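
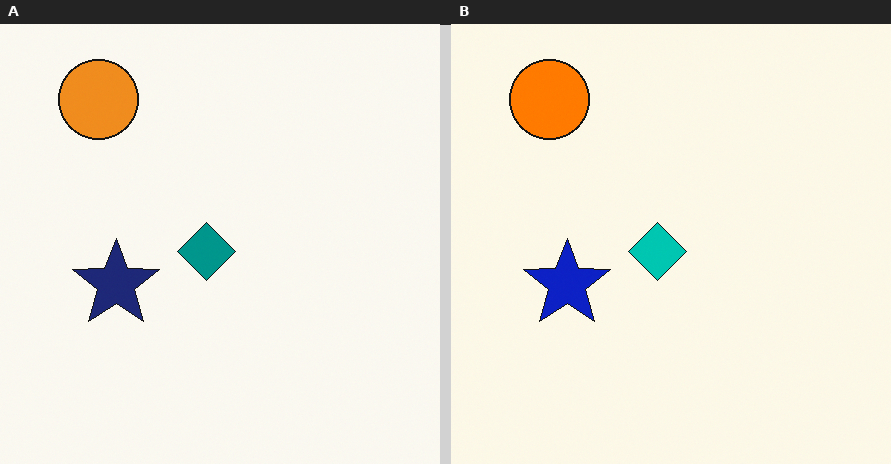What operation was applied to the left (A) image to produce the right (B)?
Made much more vivid (saturation change).

All colors are more vivid — a global saturation change.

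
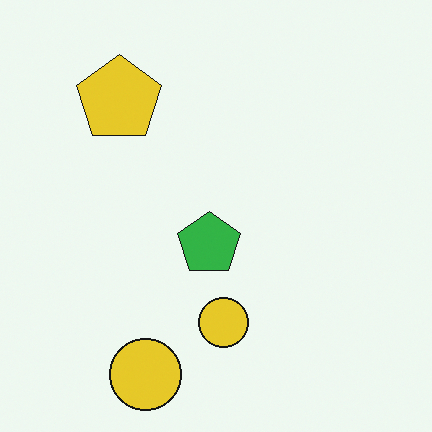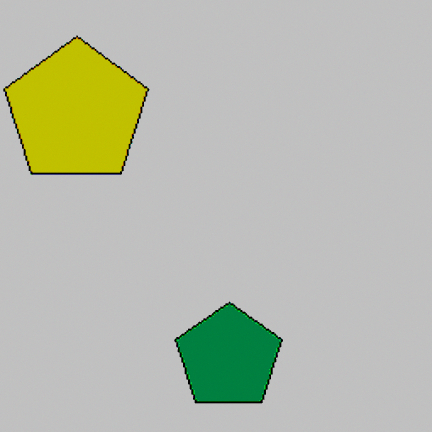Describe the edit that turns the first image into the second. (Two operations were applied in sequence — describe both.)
The image was cropped to a noticeably smaller region and rescaled, then aggressively posterized.

The visible shapes are larger and the field of view is narrower; shapes near the original edges may be partly or wholly outside the frame — a crop-and-rescale. Each flat color has snapped to a coarser quantized level — most visibly, the near-white background has dropped to a flat grey.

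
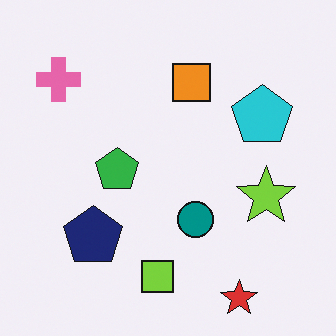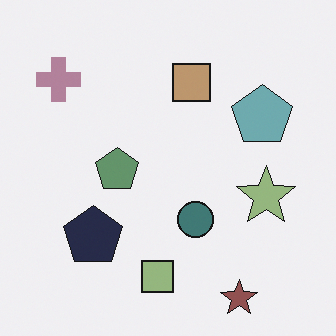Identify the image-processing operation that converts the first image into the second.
It was made much more muted (saturation change).

All colors are more muted and greyish — a global saturation change.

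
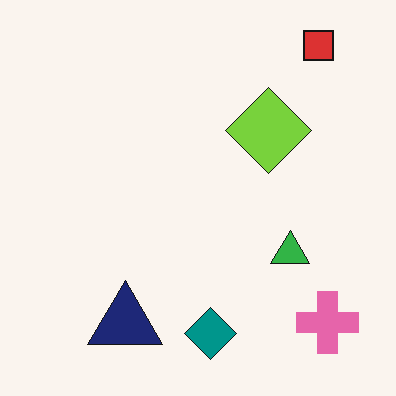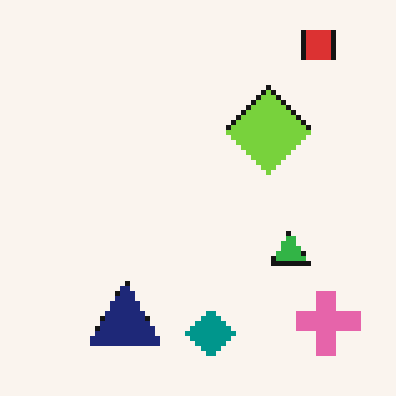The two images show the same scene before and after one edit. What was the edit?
The transformation is: mildly pixelated.

Shapes are reduced to large square blocks; fine edges and outlines are lost — a downscale-then-upscale (mosaic) effect.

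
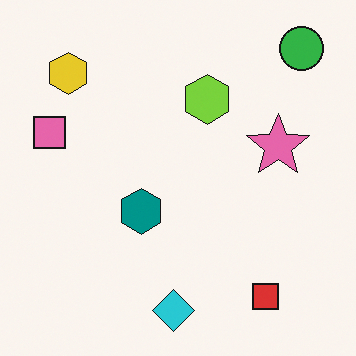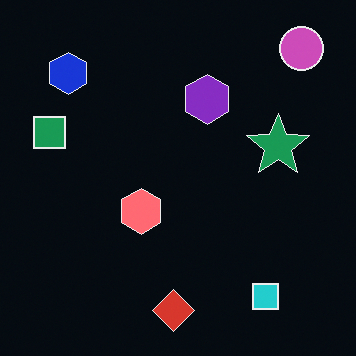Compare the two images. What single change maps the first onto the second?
The transformation is: color-inverted (negative).

The light background has become dark and every shape's color is its complement — a photographic negative.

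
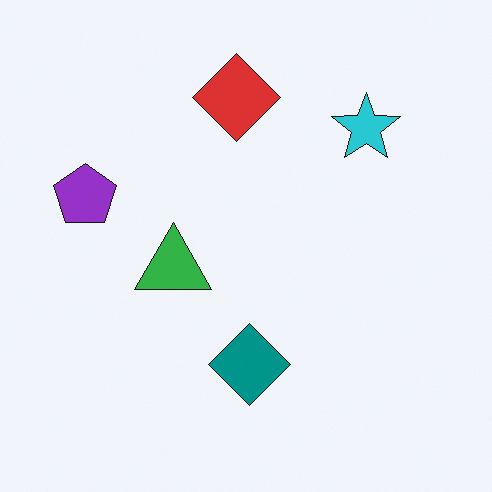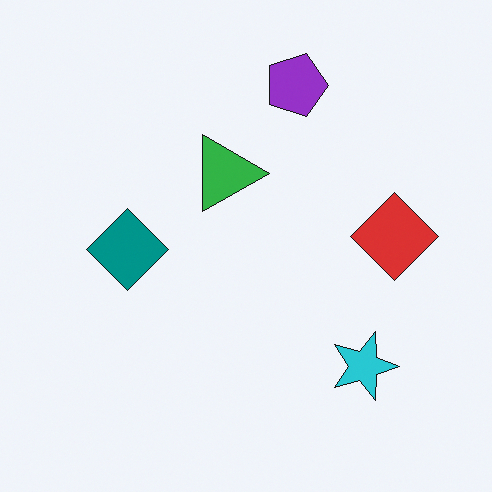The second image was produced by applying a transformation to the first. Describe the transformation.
The second image is the first rotated 90° clockwise.

The purple pentagon sits in the left of the first image and the top of the second — consistent with a whole-image 90° clockwise rotation.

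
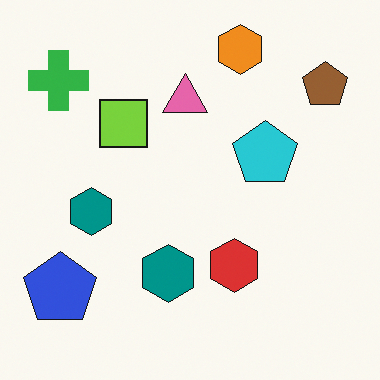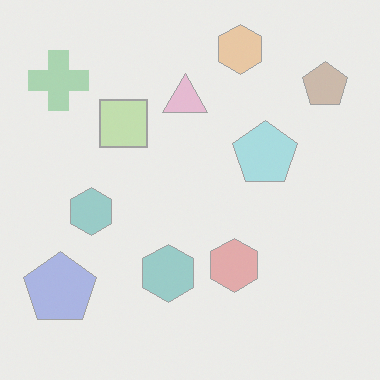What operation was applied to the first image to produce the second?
The second image is the first washed out (contrast reduced).

Tones are pushed toward mid-grey across the whole image — a global contrast change.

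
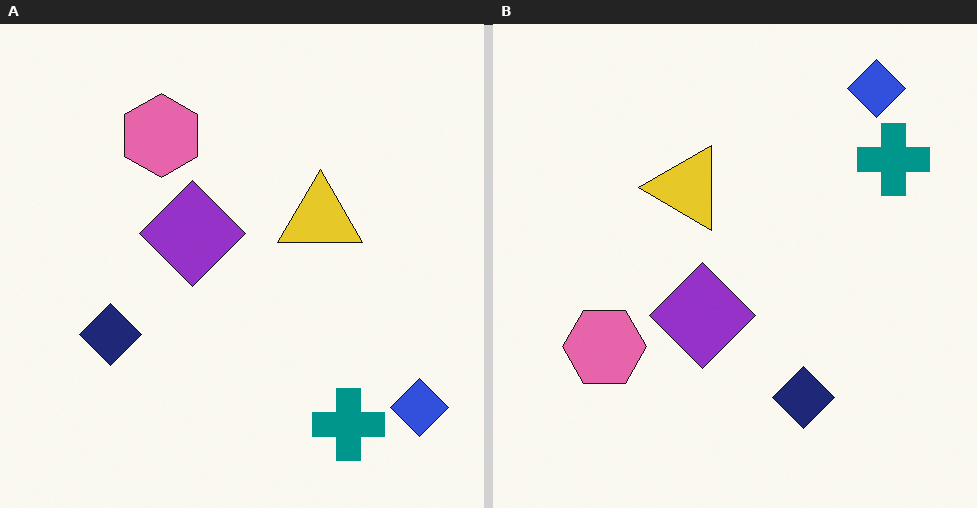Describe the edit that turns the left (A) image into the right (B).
The image was rotated 90° counter-clockwise.

The blue diamond sits in the bottom-right of the left (A) image and the top-right of the right (B) — consistent with a whole-image 90° counter-clockwise rotation.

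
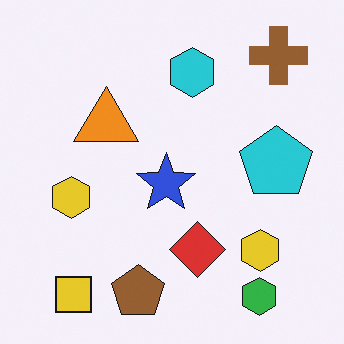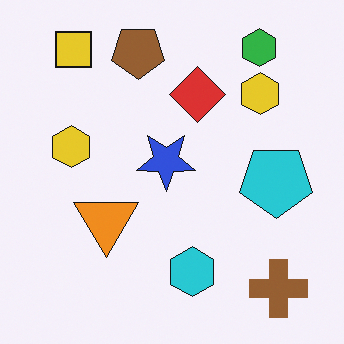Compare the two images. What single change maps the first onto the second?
Flipped vertically (top ↔ bottom).

The green hexagon is in the bottom-right of the first image and the top-right of the second — shapes on opposite sides of the horizontal midline have swapped in a mirror flip.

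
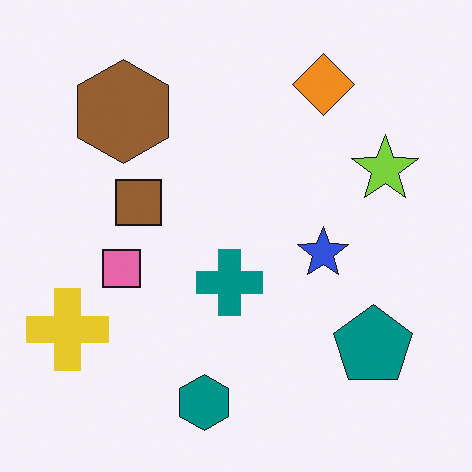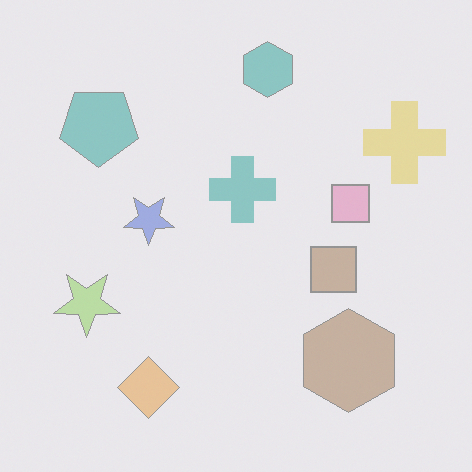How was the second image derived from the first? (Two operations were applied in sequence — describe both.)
The transformation is: washed out (contrast reduced), then rotated 180°.

Tones are pushed toward mid-grey across the whole image — a global contrast change. The yellow cross sits in the bottom-left of the first image and the top-right of the second — consistent with a whole-image 180° rotation.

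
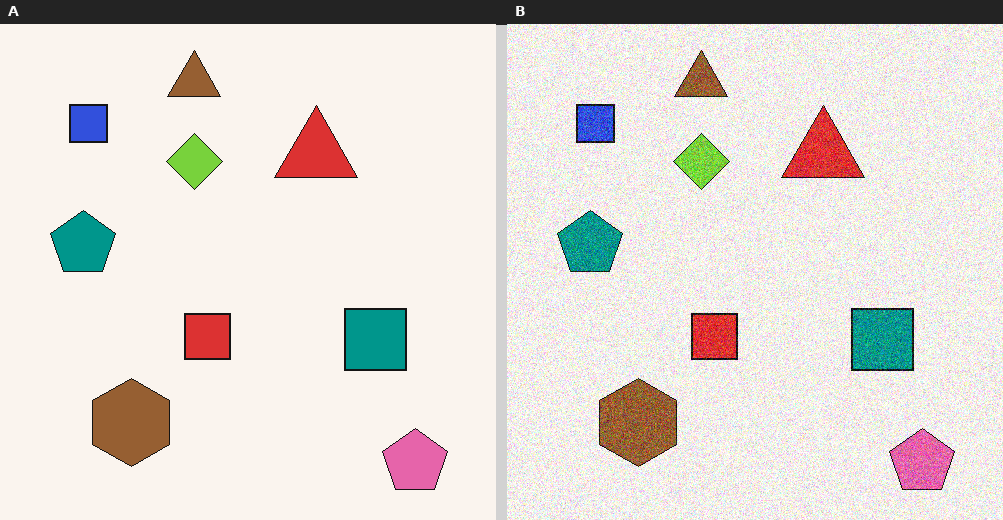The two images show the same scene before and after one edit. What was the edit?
This is the original image degraded with heavy additive noise.

Random speckle covers the whole image, including the flat background.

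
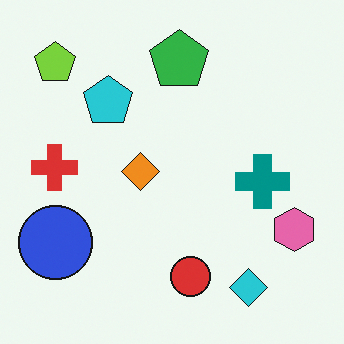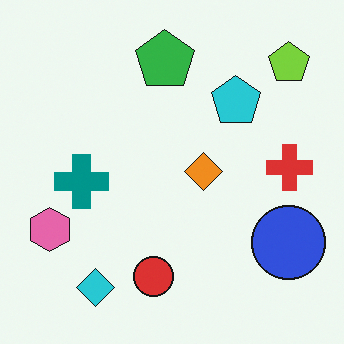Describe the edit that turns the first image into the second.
Flipped horizontally (left ↔ right).

The pink hexagon is in the right of the first image and the left of the second — shapes on opposite sides of the vertical midline have swapped in a mirror flip.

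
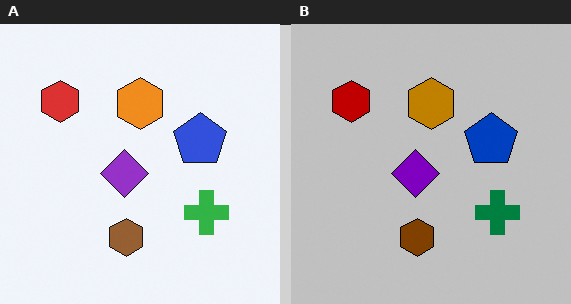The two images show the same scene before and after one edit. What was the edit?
The image was heavily posterized to just a handful of flat colors.

Each flat color has snapped to a coarser quantized level — most visibly, the near-white background has dropped to a flat grey.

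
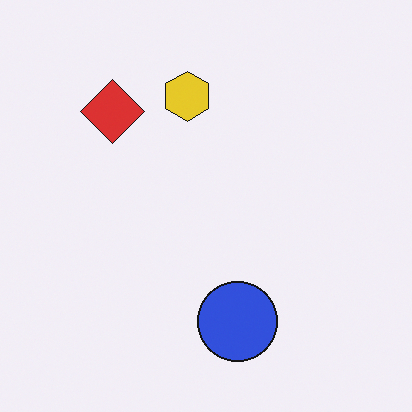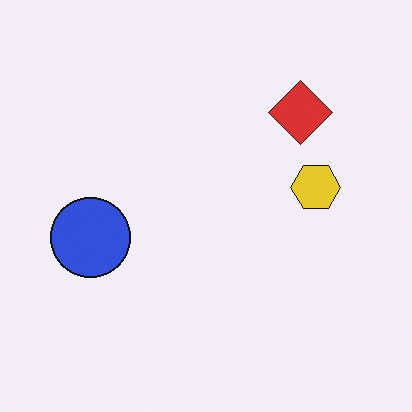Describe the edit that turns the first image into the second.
This is the original image rotated 90° clockwise.

The red diamond sits in the top-left of the first image and the top-right of the second — consistent with a whole-image 90° clockwise rotation.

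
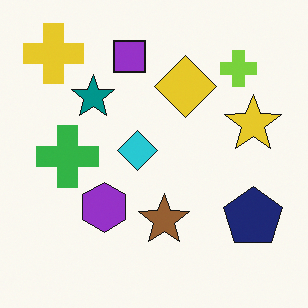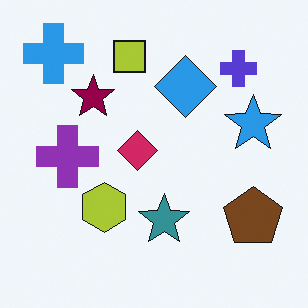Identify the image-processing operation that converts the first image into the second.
The transformation is: hue-shifted by a moderate amount.

Every shape's color has rotated by the same amount around the hue wheel — a uniform hue shift.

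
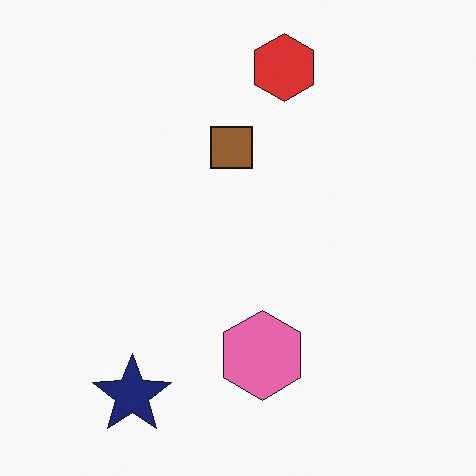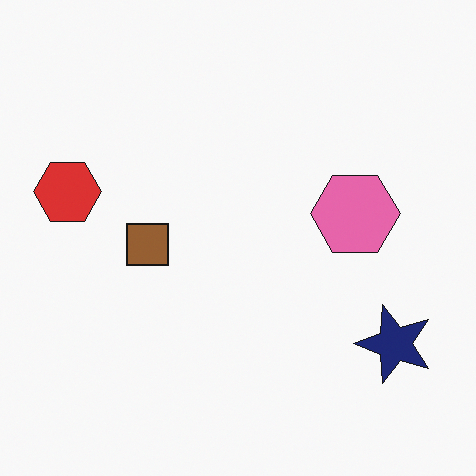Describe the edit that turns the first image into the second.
The transformation is: rotated 90° counter-clockwise.

The navy star sits in the bottom-left of the first image and the bottom-right of the second — consistent with a whole-image 90° counter-clockwise rotation.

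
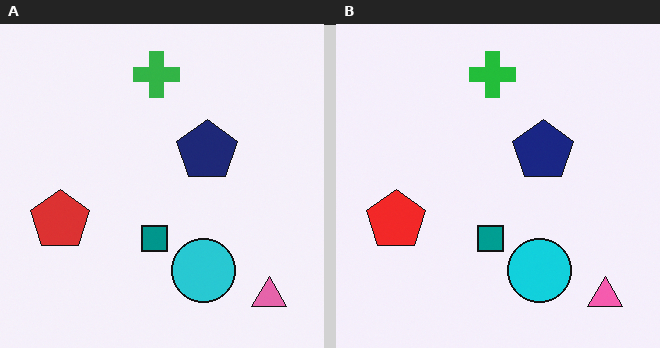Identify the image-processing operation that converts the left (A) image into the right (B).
The right (B) image is the left (A) slightly oversaturated.

All colors are more vivid — a global saturation change.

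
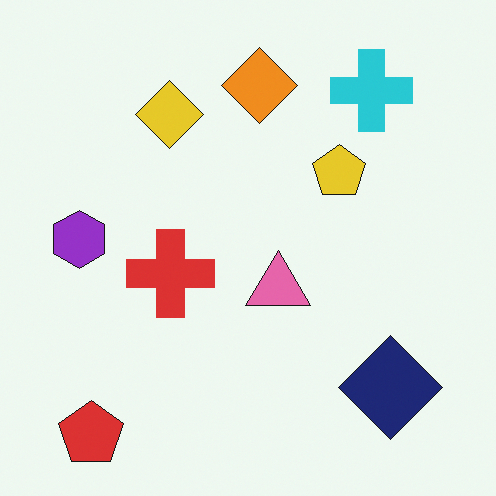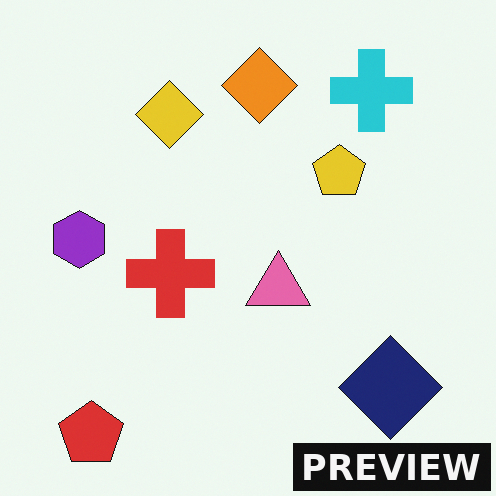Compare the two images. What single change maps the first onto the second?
The second image is the first watermarked with the text "PREVIEW" in the lower-right corner.

A dark label reading "PREVIEW" appears in the lower-right corner.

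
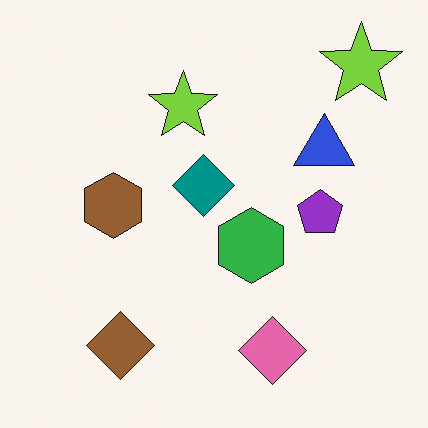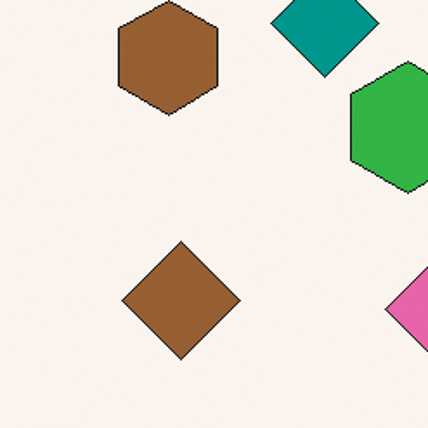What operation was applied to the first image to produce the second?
The transformation is: cropped to a noticeably smaller region and rescaled.

The visible shapes are larger and the field of view is narrower; shapes near the original edges may be partly or wholly outside the frame — a crop-and-rescale.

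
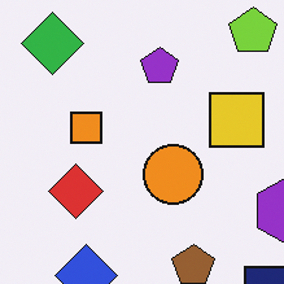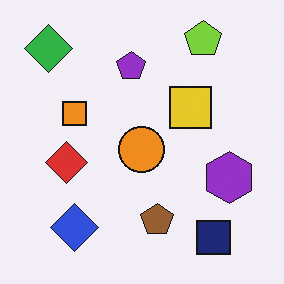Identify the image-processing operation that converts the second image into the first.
The first image is the second cropped slightly and scaled back up.

The visible shapes are larger and the field of view is narrower; shapes near the original edges may be partly or wholly outside the frame — a crop-and-rescale.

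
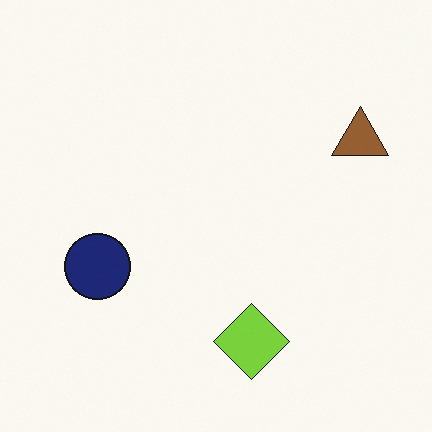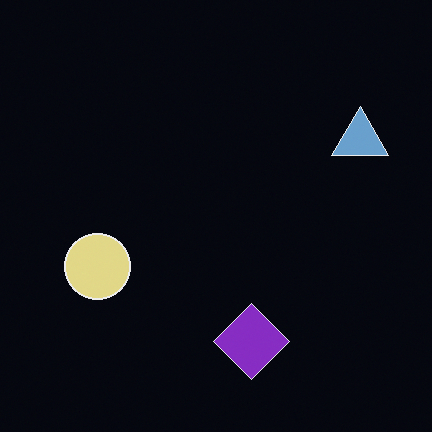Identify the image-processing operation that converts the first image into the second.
The second image is the first color-inverted (negative).

The light background has become dark and every shape's color is its complement — a photographic negative.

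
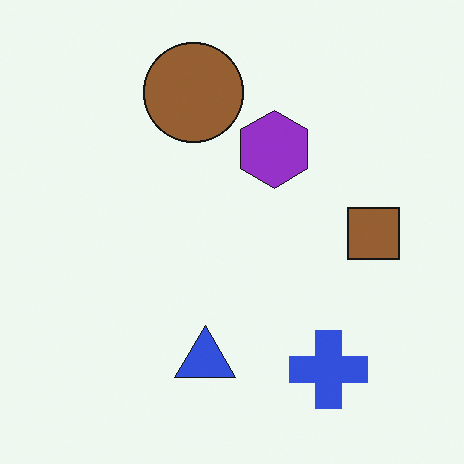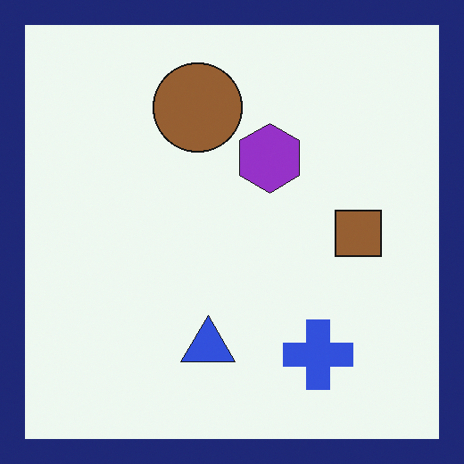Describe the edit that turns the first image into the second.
The second image is the first framed with a navy border.

A solid navy frame runs around the edge of the second image, with the content slightly shrunk inside it.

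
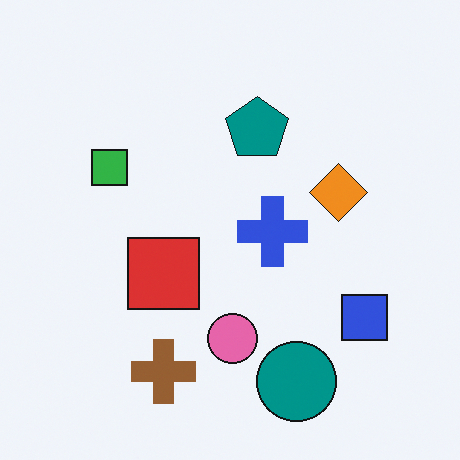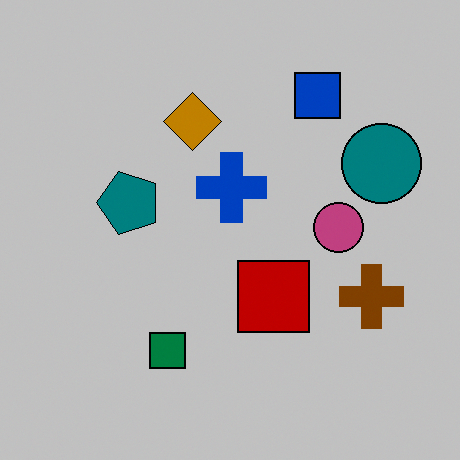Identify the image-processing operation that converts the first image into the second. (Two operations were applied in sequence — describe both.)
The transformation is: rotated 90° counter-clockwise, then heavily posterized to just a handful of flat colors.

The teal circle sits in the bottom of the first image and the right of the second — consistent with a whole-image 90° counter-clockwise rotation. Each flat color has snapped to a coarser quantized level — most visibly, the near-white background has dropped to a flat grey.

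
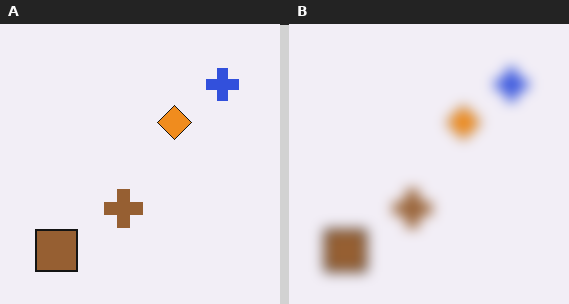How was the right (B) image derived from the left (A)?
This is the original image heavily blurred.

Shape edges and outlines are uniformly softened across the whole image.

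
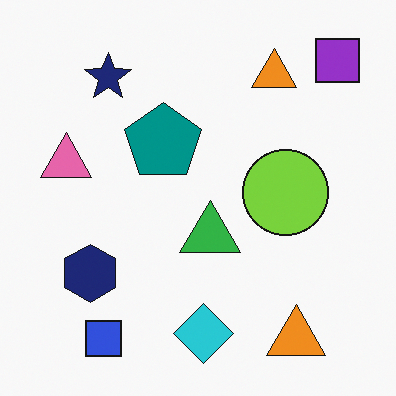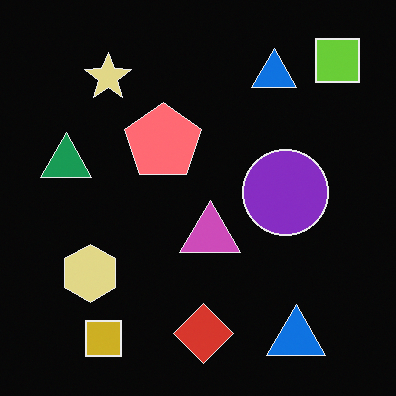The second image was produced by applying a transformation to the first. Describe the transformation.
It was color-inverted (negative).

The light background has become dark and every shape's color is its complement — a photographic negative.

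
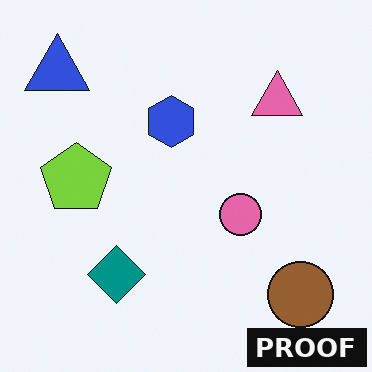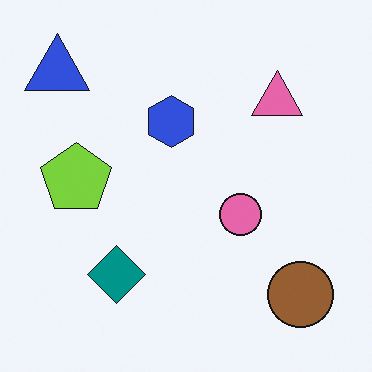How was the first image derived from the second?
It was watermarked with the text "PROOF" in the lower-right corner.

A dark label reading "PROOF" appears in the lower-right corner.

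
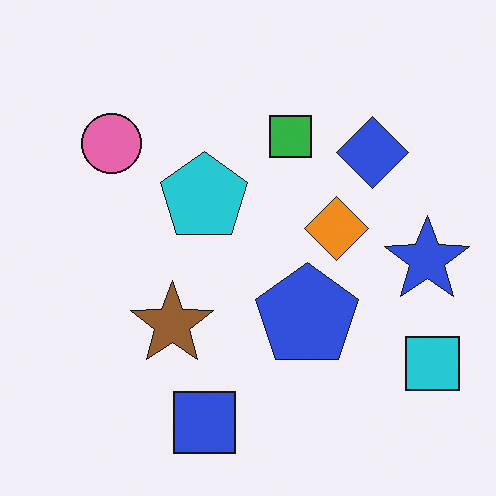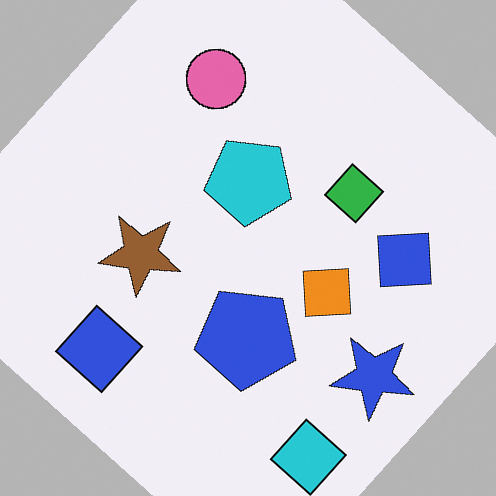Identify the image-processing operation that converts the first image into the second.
The transformation is: rotated clockwise by a large amount — several tens of degrees.

Every shape is tilted by the same angle and the image corners show triangular fill wedges — a whole-image rotation by a non-right angle.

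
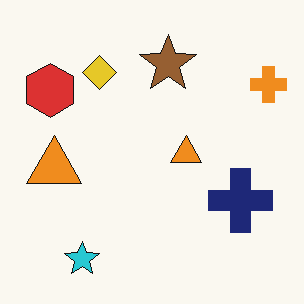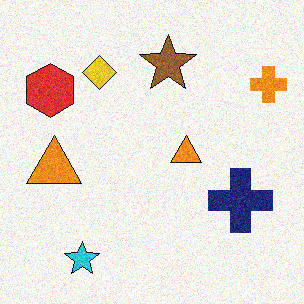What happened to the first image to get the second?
This is the original image degraded with moderate additive noise.

Random speckle covers the whole image, including the flat background.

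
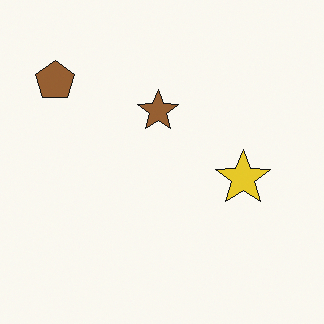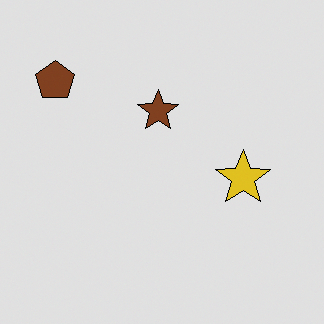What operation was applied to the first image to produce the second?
The second image is the first moderately posterized.

Each flat color has snapped to a coarser quantized level — most visibly, the near-white background has dropped to a flat grey.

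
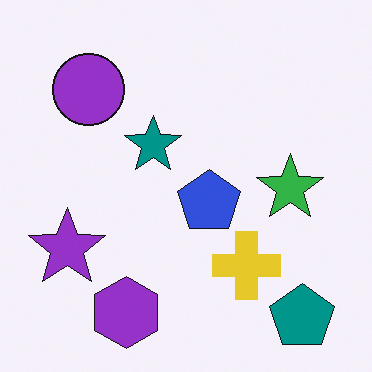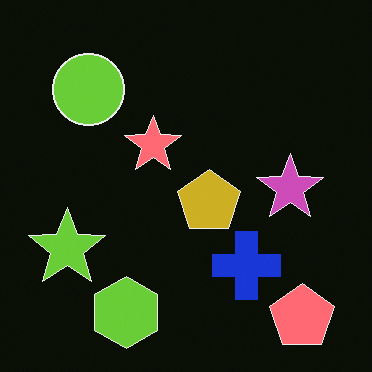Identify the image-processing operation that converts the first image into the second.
This is the original image color-inverted (negative).

The light background has become dark and every shape's color is its complement — a photographic negative.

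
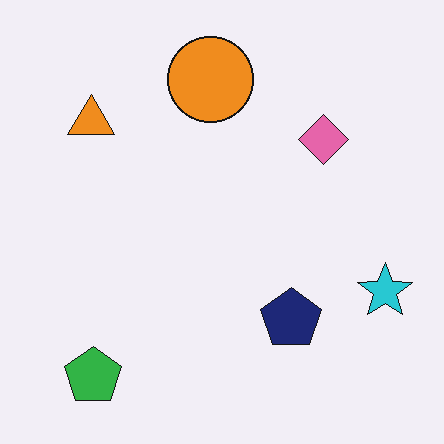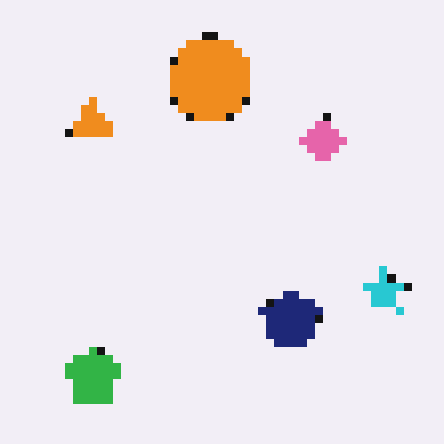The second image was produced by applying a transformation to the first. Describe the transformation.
Moderately pixelated.

Shapes are reduced to large square blocks; fine edges and outlines are lost — a downscale-then-upscale (mosaic) effect.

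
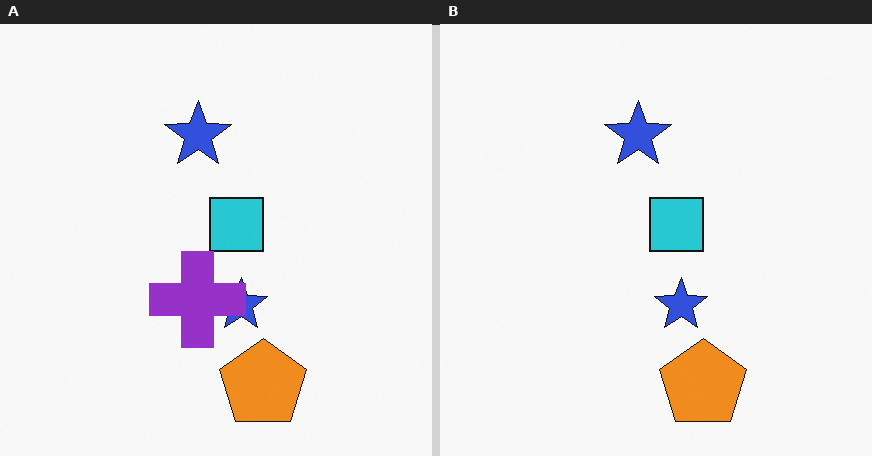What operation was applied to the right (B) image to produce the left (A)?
The image was overlaid with an additional purple cross.

A purple cross appears in the left (A) image that is absent from the right (B).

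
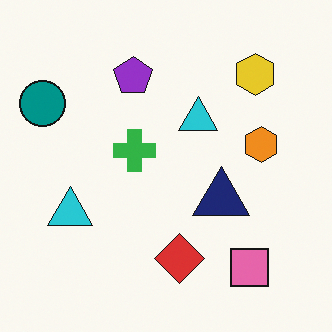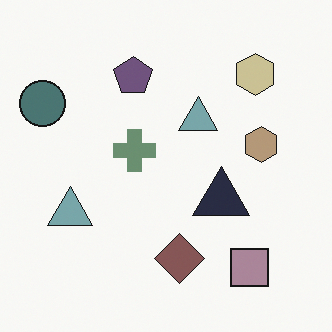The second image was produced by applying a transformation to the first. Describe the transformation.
This is the original image made much more muted (saturation change).

All colors are more muted and greyish — a global saturation change.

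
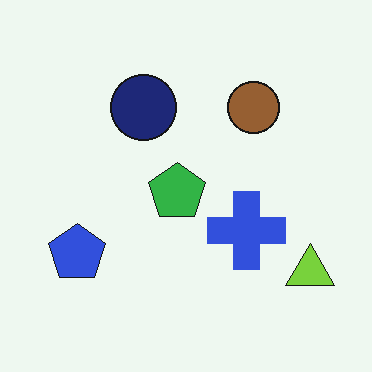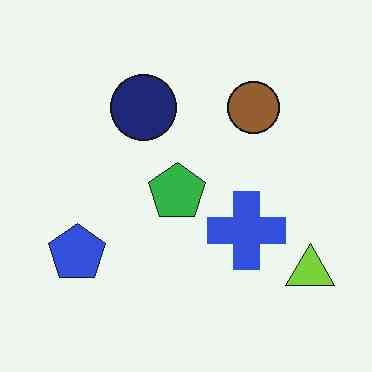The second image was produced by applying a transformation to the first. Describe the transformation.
Given moderate JPEG compression.

Blocky 8×8 compression artifacts appear around shape edges and the flat background shows ringing — characteristic JPEG degradation.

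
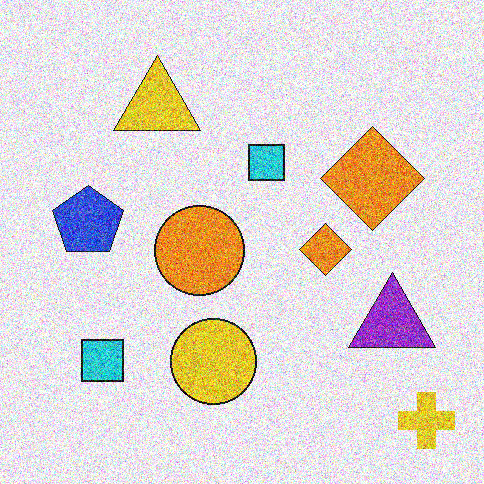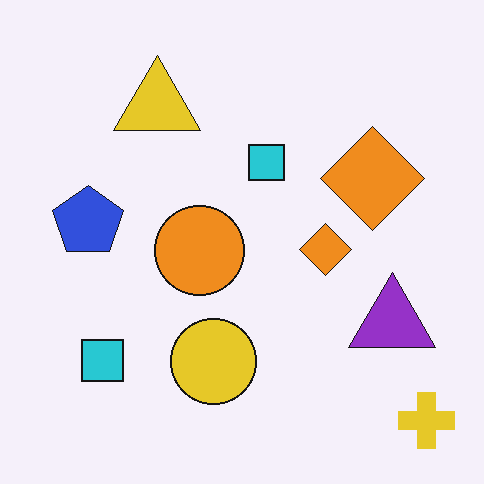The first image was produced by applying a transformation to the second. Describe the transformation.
This is the original image degraded with a thick layer of grain.

Random speckle covers the whole image, including the flat background.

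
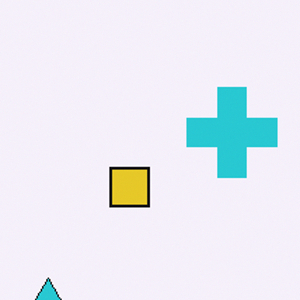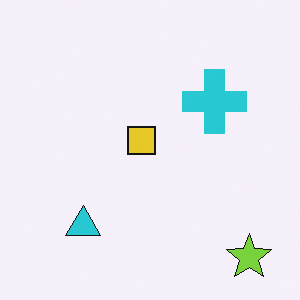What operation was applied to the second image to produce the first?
This is the original image cropped slightly and scaled back up.

The visible shapes are larger and the field of view is narrower; shapes near the original edges may be partly or wholly outside the frame — a crop-and-rescale.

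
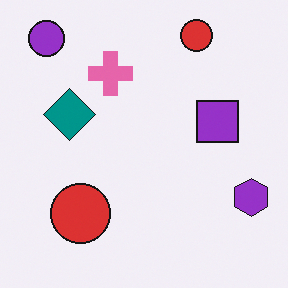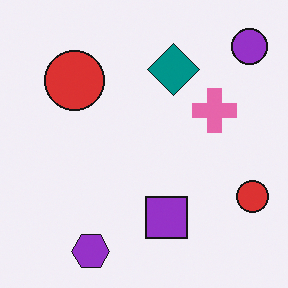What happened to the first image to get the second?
Rotated 90° clockwise.

The purple circle sits in the top-left of the first image and the top-right of the second — consistent with a whole-image 90° clockwise rotation.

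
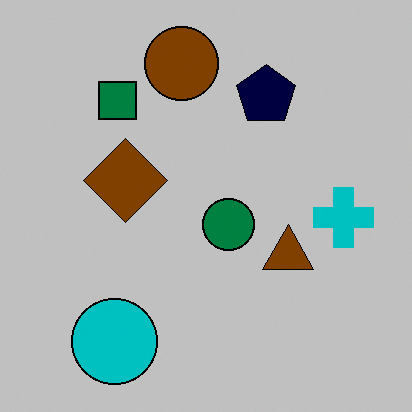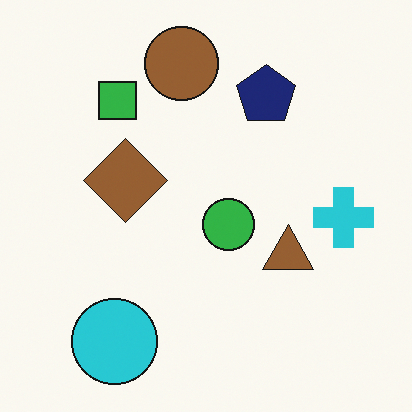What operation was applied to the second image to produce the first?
This is the original image heavily posterized to just a handful of flat colors.

Each flat color has snapped to a coarser quantized level — most visibly, the near-white background has dropped to a flat grey.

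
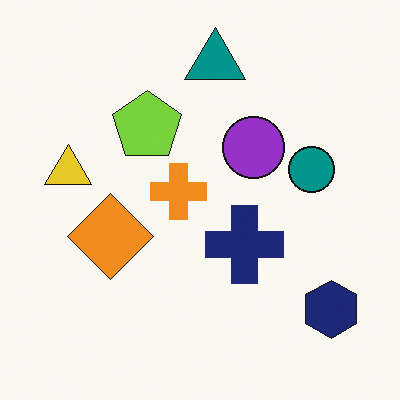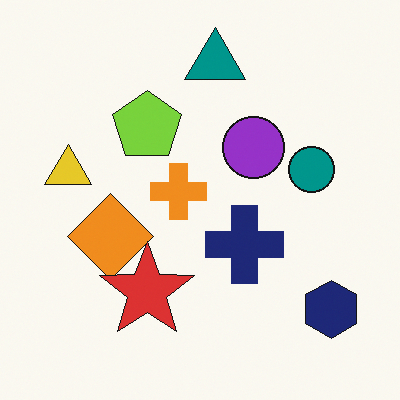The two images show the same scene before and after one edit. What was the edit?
The transformation is: overlaid with an additional red star.

A red star appears in the second image that is absent from the first.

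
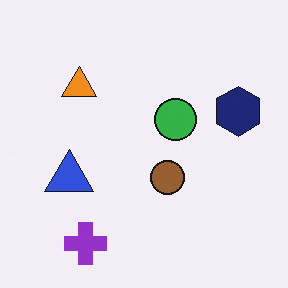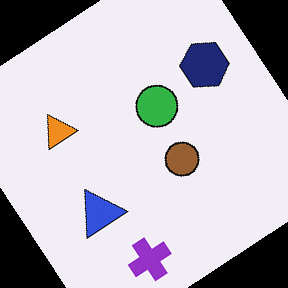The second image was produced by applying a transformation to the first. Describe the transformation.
It was rotated counter-clockwise by a large amount — several tens of degrees.

Every shape is tilted by the same angle and the image corners show triangular fill wedges — a whole-image rotation by a non-right angle.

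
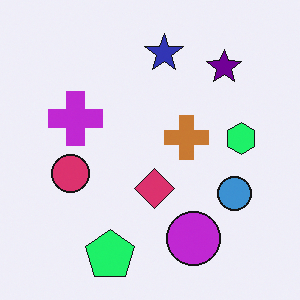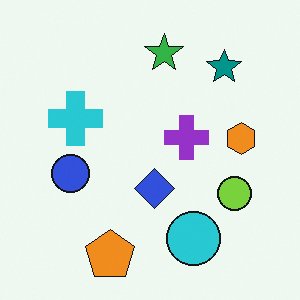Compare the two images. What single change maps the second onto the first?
The transformation is: hue-shifted by a moderate amount.

Every shape's color has rotated by the same amount around the hue wheel — a uniform hue shift.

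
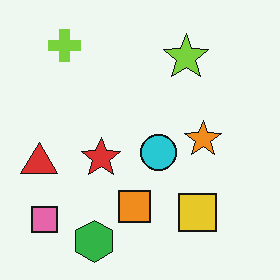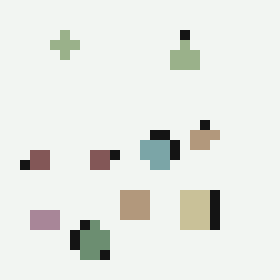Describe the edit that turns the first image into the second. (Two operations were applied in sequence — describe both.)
It was made much more muted (saturation change), then coarsely pixelated.

All colors are more muted and greyish — a global saturation change. Shapes are reduced to large square blocks; fine edges and outlines are lost — a downscale-then-upscale (mosaic) effect.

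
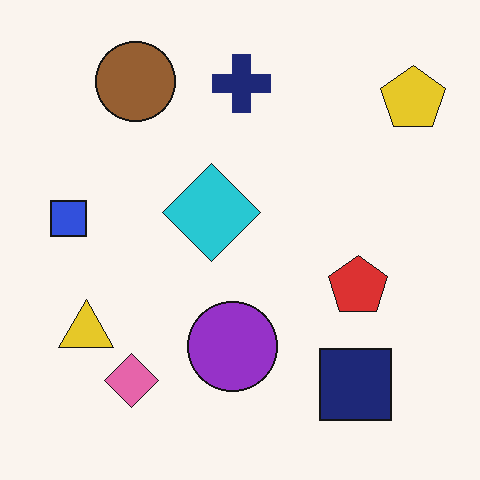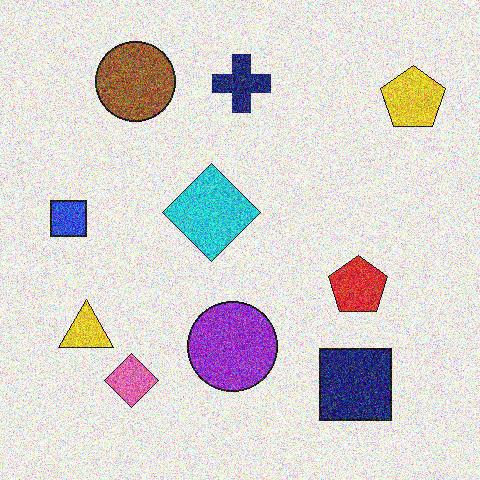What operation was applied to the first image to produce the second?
The second image is the first degraded with a thick layer of grain.

Random speckle covers the whole image, including the flat background.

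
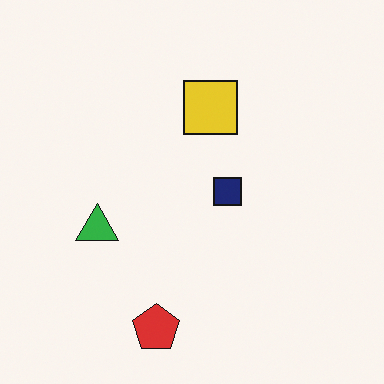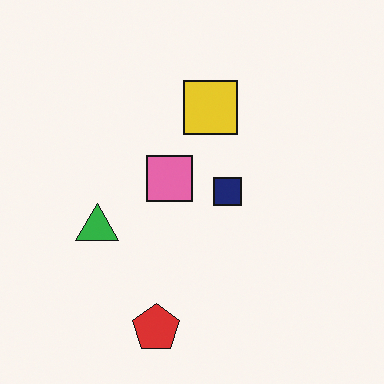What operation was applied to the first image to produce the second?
The image was overlaid with an additional pink square.

A pink square appears in the second image that is absent from the first.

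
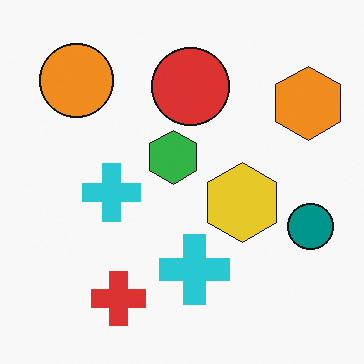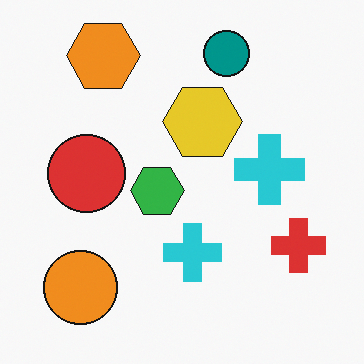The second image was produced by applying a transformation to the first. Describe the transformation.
The second image is the first rotated 90° counter-clockwise.

The orange hexagon sits in the top-right of the first image and the top-left of the second — consistent with a whole-image 90° counter-clockwise rotation.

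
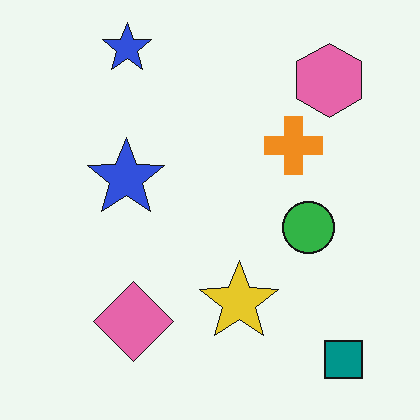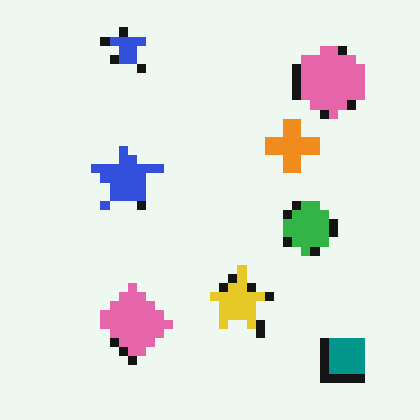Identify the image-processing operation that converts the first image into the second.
It was coarsely pixelated.

Shapes are reduced to large square blocks; fine edges and outlines are lost — a downscale-then-upscale (mosaic) effect.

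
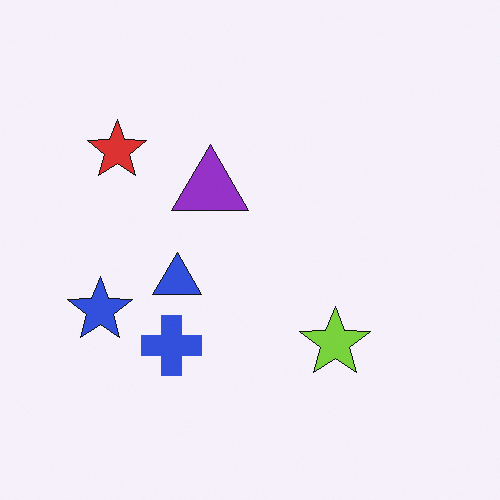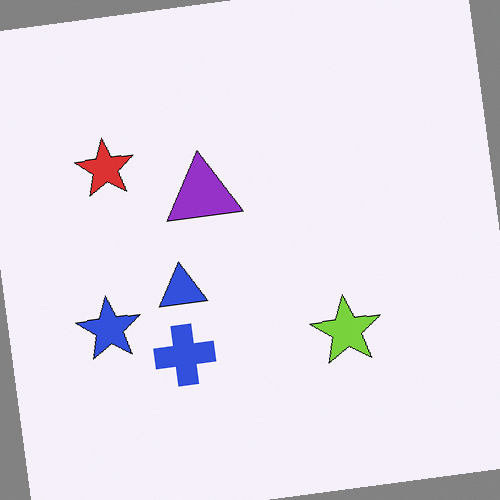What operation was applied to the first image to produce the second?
Rotated counter-clockwise by a few degrees.

Every shape is tilted by the same angle and the image corners show triangular fill wedges — a whole-image rotation by a non-right angle.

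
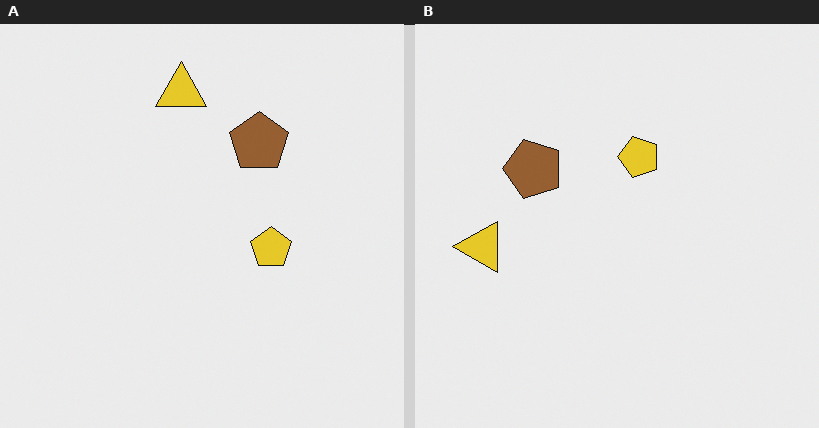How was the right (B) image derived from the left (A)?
Rotated 90° counter-clockwise.

The yellow triangle sits in the top of the left (A) image and the left of the right (B) — consistent with a whole-image 90° counter-clockwise rotation.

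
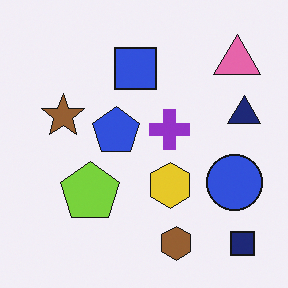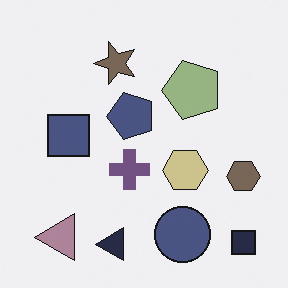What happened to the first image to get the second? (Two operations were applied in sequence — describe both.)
This is the original image transposed (reflected across the top-left ↔ bottom-right diagonal), then made much more muted (saturation change).

Shapes have swapped their row and column positions — what was in the top-right is now in the bottom-left — a diagonal reflection. All colors are more muted and greyish — a global saturation change.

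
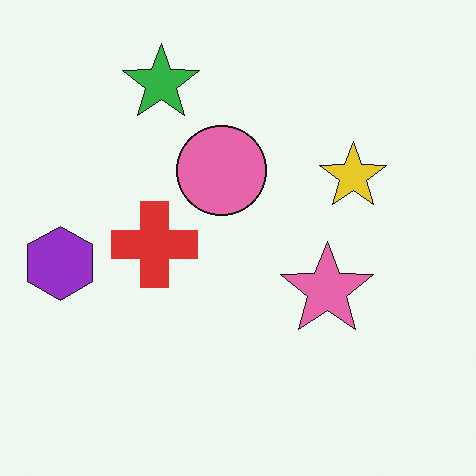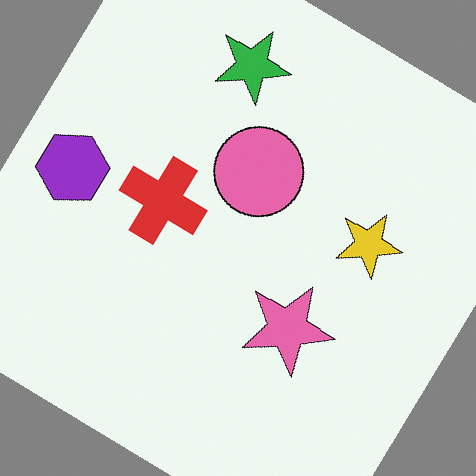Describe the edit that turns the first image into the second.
This is the original image rotated clockwise by a large amount — several tens of degrees.

Every shape is tilted by the same angle and the image corners show triangular fill wedges — a whole-image rotation by a non-right angle.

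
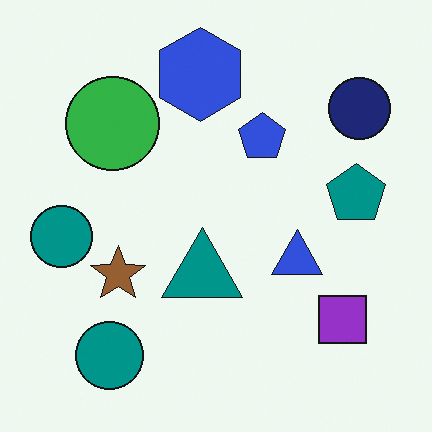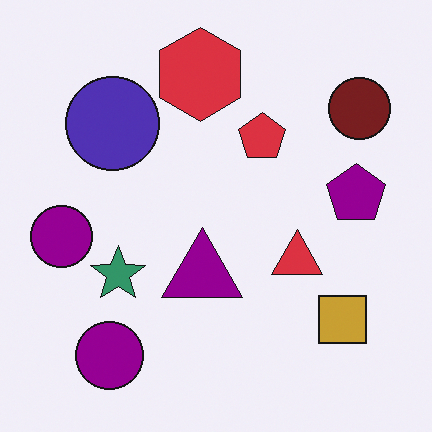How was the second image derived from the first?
Hue-shifted through roughly a third of the color wheel.

Every shape's color has rotated by the same amount around the hue wheel — a uniform hue shift.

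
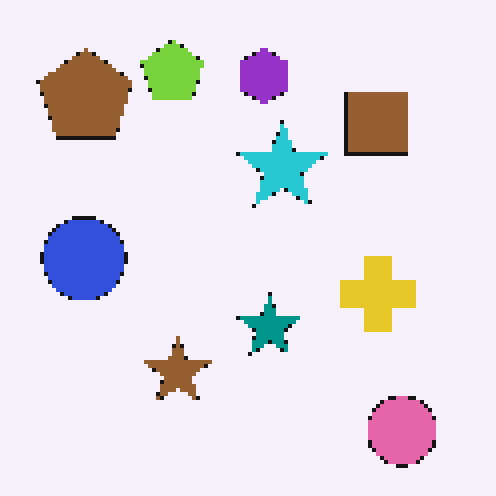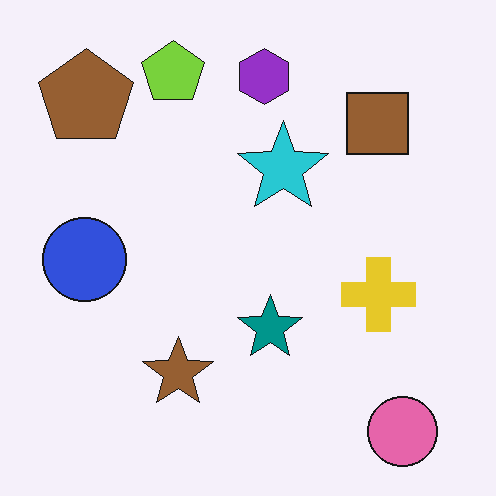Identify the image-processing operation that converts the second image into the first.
The transformation is: mildly pixelated.

Shapes are reduced to large square blocks; fine edges and outlines are lost — a downscale-then-upscale (mosaic) effect.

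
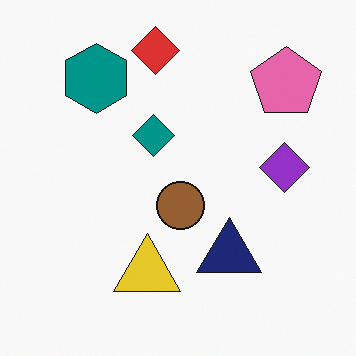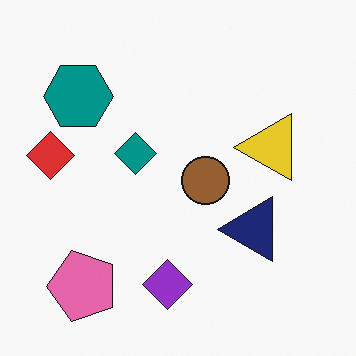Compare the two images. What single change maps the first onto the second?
Transposed (reflected across the top-left ↔ bottom-right diagonal).

Shapes have swapped their row and column positions — what was in the top-right is now in the bottom-left — a diagonal reflection.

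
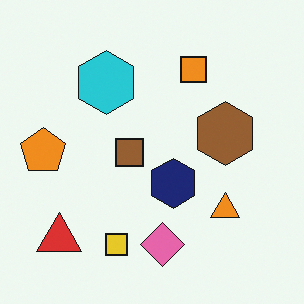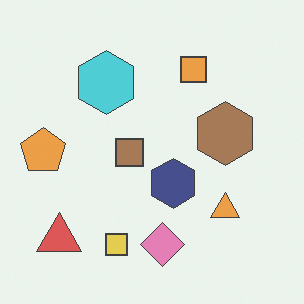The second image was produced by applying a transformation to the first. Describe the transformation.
The image was given slightly reduced contrast.

Tones are pushed toward mid-grey across the whole image — a global contrast change.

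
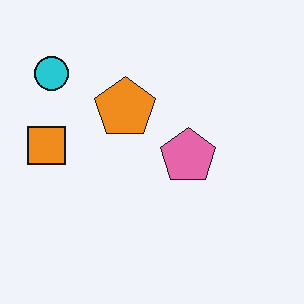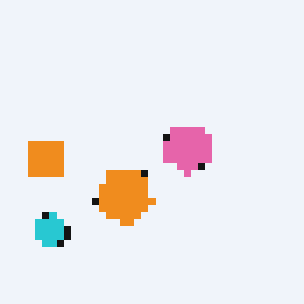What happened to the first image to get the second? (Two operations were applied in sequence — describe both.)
The image was flipped vertically (top ↔ bottom), then pixelated into visible square blocks.

The cyan circle is in the top-left of the first image and the bottom-left of the second — shapes on opposite sides of the horizontal midline have swapped in a mirror flip. Shapes are reduced to large square blocks; fine edges and outlines are lost — a downscale-then-upscale (mosaic) effect.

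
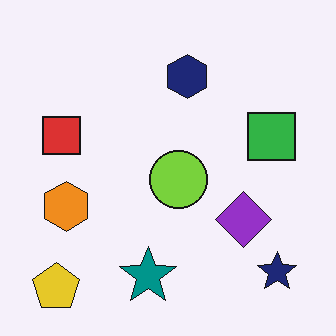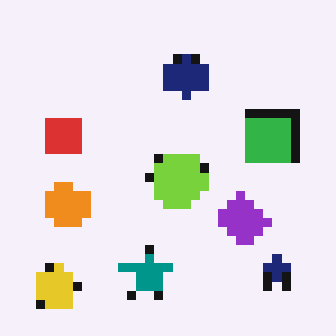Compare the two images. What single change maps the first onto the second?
The second image is the first heavily pixelated into large blocks.

Shapes are reduced to large square blocks; fine edges and outlines are lost — a downscale-then-upscale (mosaic) effect.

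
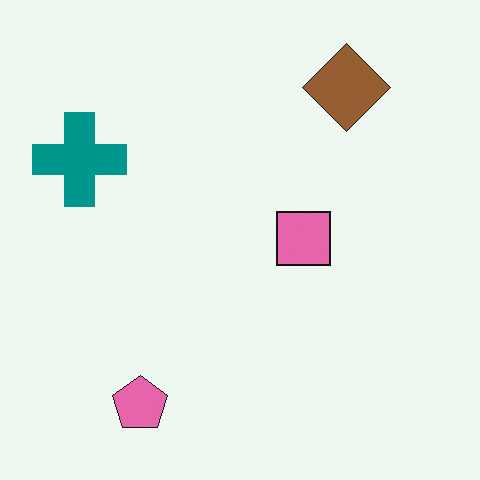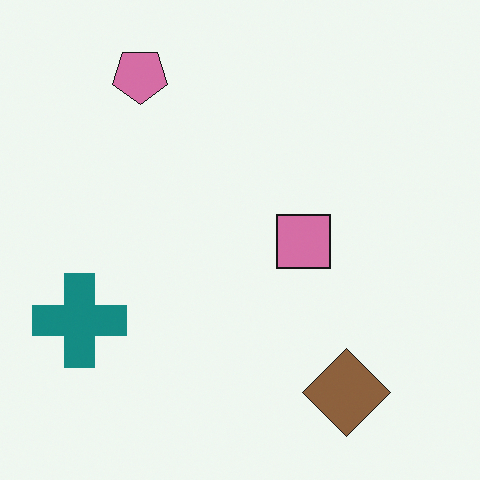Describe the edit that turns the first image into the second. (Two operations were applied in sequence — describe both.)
It was flipped vertically (top ↔ bottom), then slightly desaturated.

The pink pentagon is in the bottom-left of the first image and the top-left of the second — shapes on opposite sides of the horizontal midline have swapped in a mirror flip. All colors are more muted and greyish — a global saturation change.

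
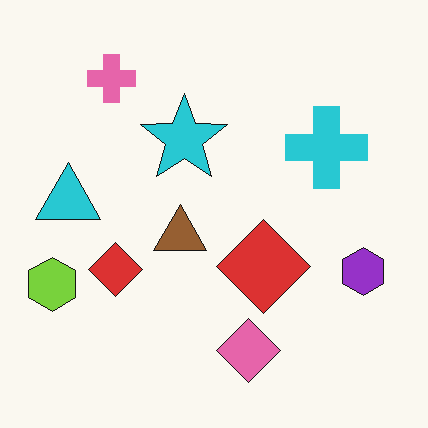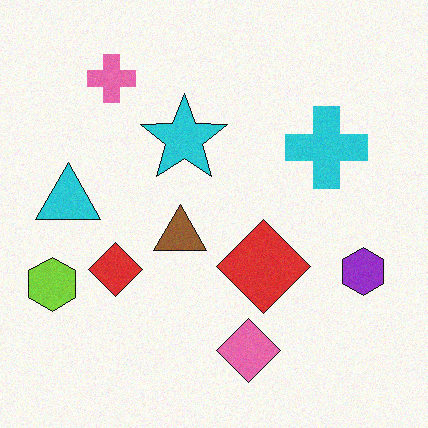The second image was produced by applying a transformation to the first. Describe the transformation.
The second image is the first degraded with subtle gaussian noise.

Random speckle covers the whole image, including the flat background.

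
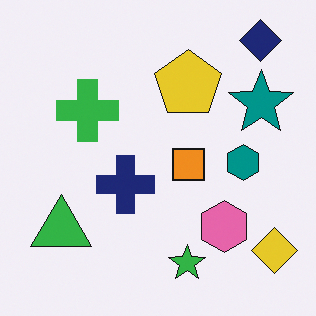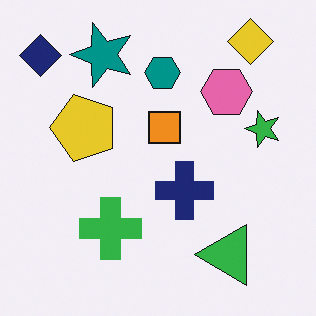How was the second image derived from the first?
Rotated 90° counter-clockwise.

The navy diamond sits in the top-right of the first image and the top-left of the second — consistent with a whole-image 90° counter-clockwise rotation.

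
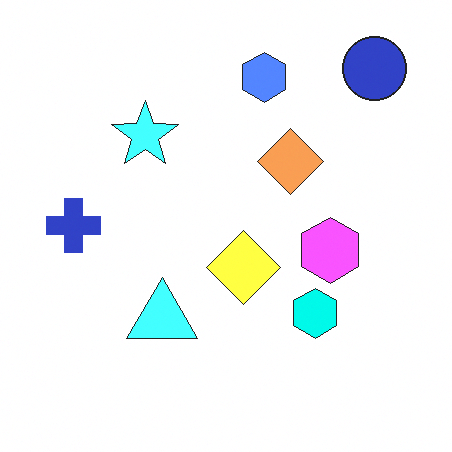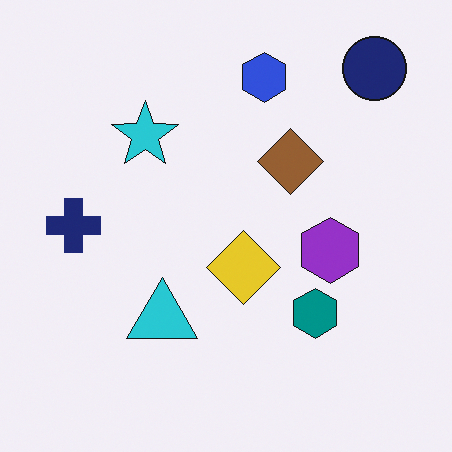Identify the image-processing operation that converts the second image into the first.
The transformation is: substantially brightened.

Every pixel — background and shapes alike — is uniformly brightened.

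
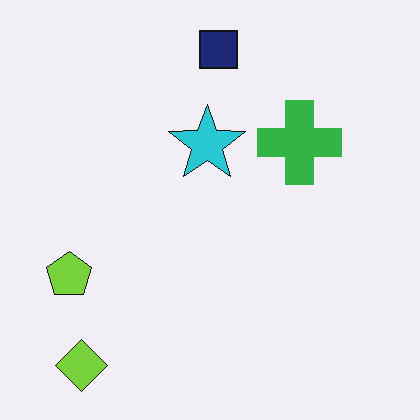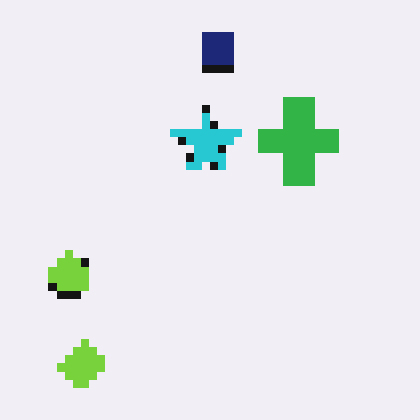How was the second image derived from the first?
This is the original image pixelated into visible square blocks.

Shapes are reduced to large square blocks; fine edges and outlines are lost — a downscale-then-upscale (mosaic) effect.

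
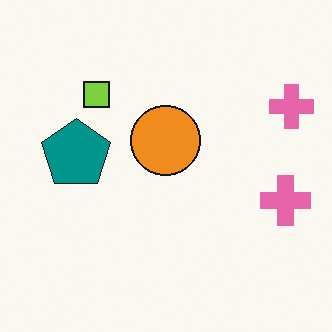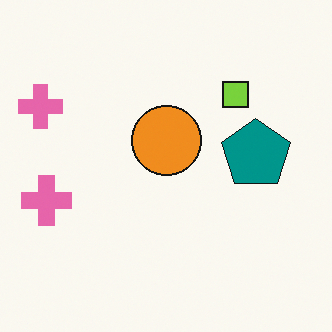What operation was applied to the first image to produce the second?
The transformation is: flipped horizontally (left ↔ right).

The teal pentagon is in the left of the first image and the right of the second — shapes on opposite sides of the vertical midline have swapped in a mirror flip.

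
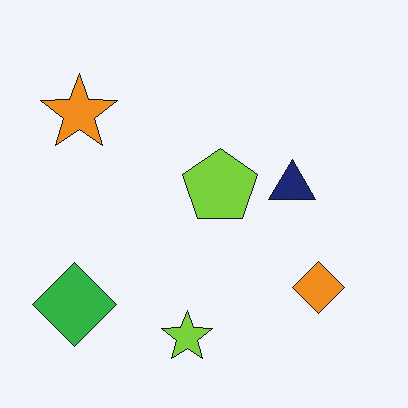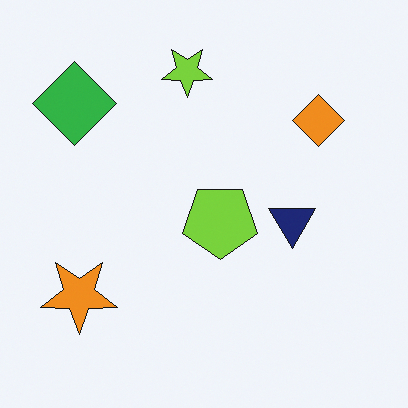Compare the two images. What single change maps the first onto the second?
The image was flipped vertically (top ↔ bottom).

The lime star is in the bottom of the first image and the top of the second — shapes on opposite sides of the horizontal midline have swapped in a mirror flip.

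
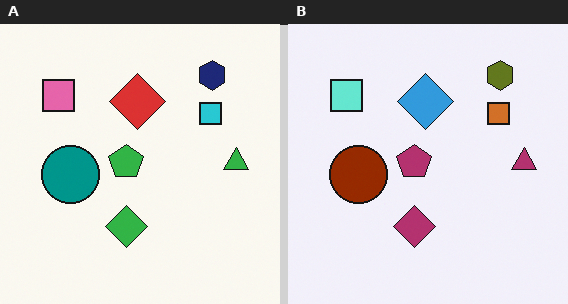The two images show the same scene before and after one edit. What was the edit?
Hue-shifted by a large amount.

Every shape's color has rotated by the same amount around the hue wheel — a uniform hue shift.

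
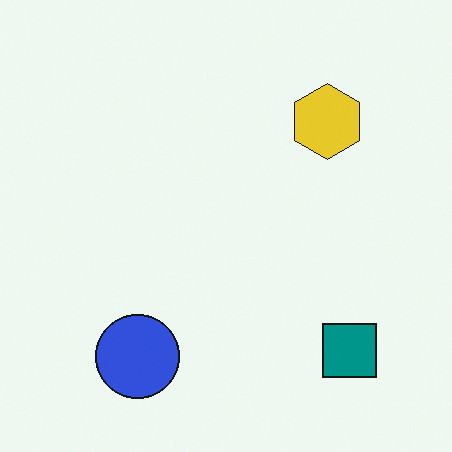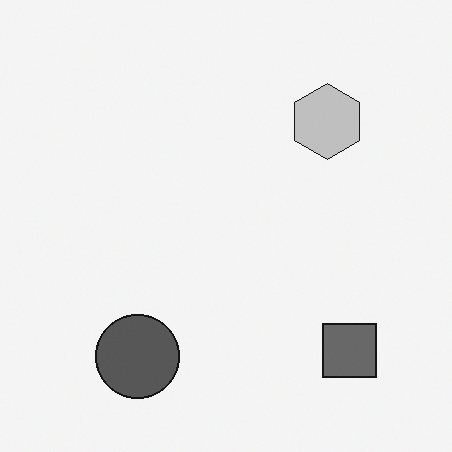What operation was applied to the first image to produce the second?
The transformation is: converted to grayscale.

All color is removed — every shape is now a shade of grey.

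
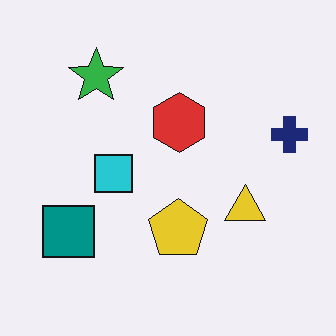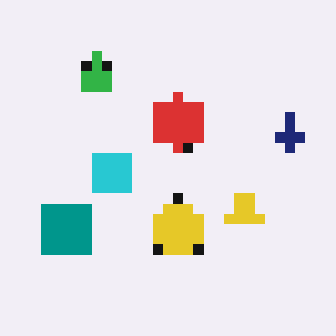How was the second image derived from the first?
Heavily pixelated into large blocks.

Shapes are reduced to large square blocks; fine edges and outlines are lost — a downscale-then-upscale (mosaic) effect.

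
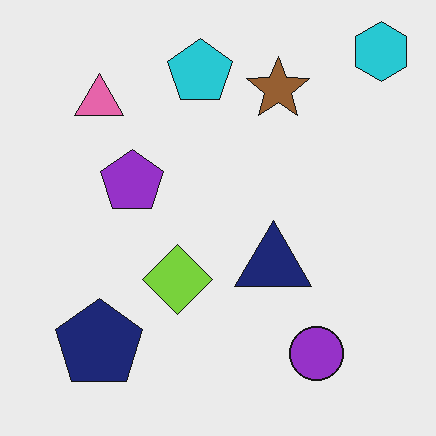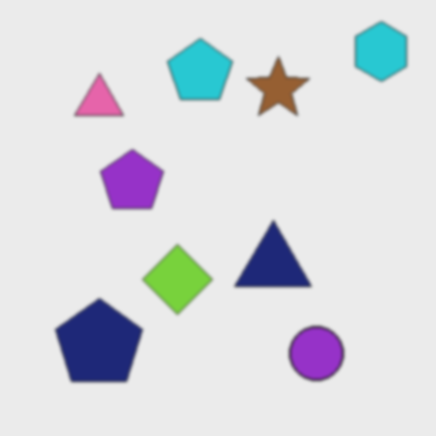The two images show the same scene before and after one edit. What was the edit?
Lightly blurred.

Shape edges and outlines are uniformly softened across the whole image.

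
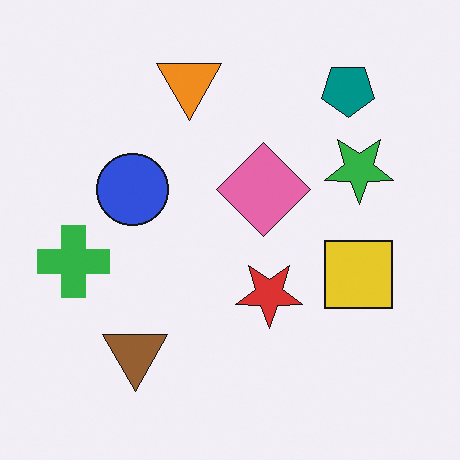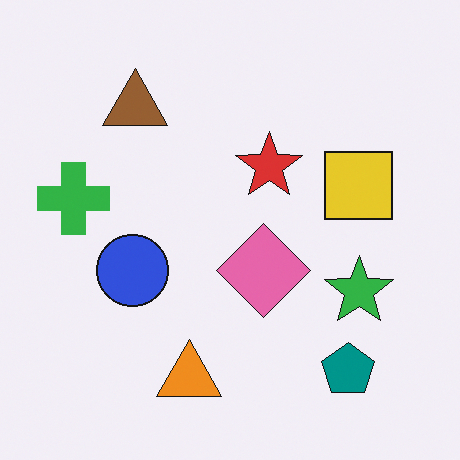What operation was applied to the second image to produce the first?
The first image is the second flipped vertically (top ↔ bottom).

The orange triangle is in the bottom of the second image and the top of the first — shapes on opposite sides of the horizontal midline have swapped in a mirror flip.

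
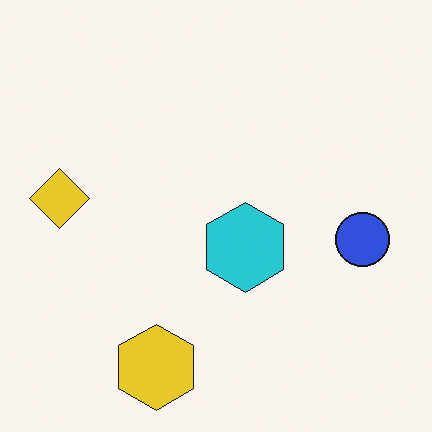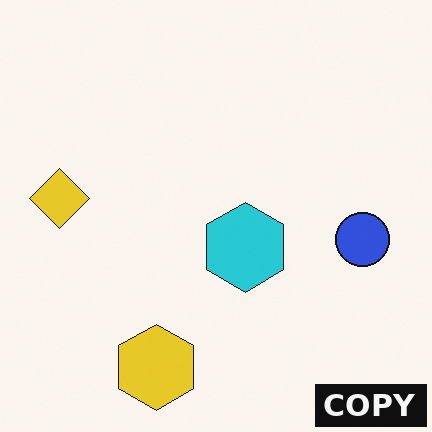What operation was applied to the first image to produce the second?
Watermarked with the text "COPY" in the lower-right corner.

A dark label reading "COPY" appears in the lower-right corner.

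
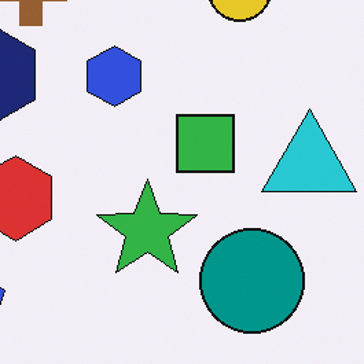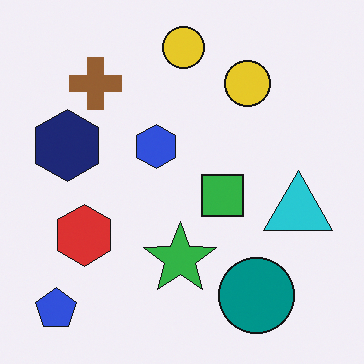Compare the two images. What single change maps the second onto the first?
The transformation is: cropped to a modestly smaller region and rescaled.

The visible shapes are larger and the field of view is narrower; shapes near the original edges may be partly or wholly outside the frame — a crop-and-rescale.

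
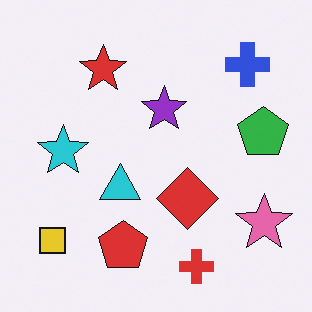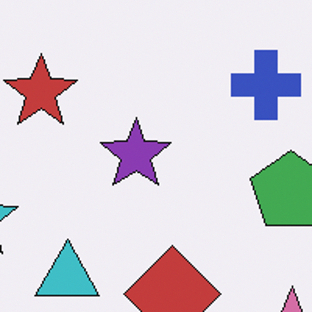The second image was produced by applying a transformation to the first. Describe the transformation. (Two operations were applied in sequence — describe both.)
The transformation is: cropped slightly and scaled back up, then slightly desaturated.

The visible shapes are larger and the field of view is narrower; shapes near the original edges may be partly or wholly outside the frame — a crop-and-rescale. All colors are more muted and greyish — a global saturation change.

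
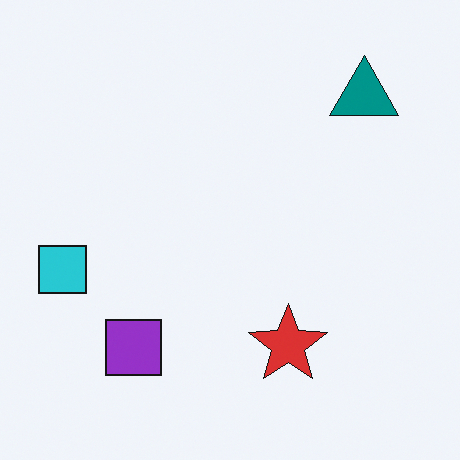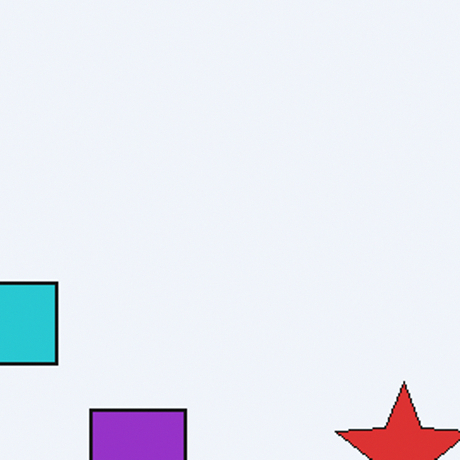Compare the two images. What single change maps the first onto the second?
The transformation is: cropped to a noticeably smaller region and rescaled.

The visible shapes are larger and the field of view is narrower; shapes near the original edges may be partly or wholly outside the frame — a crop-and-rescale.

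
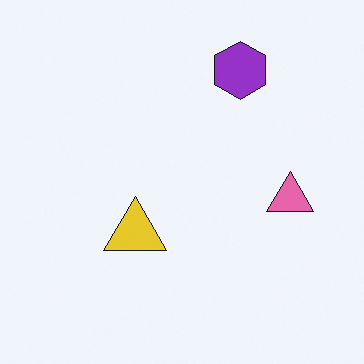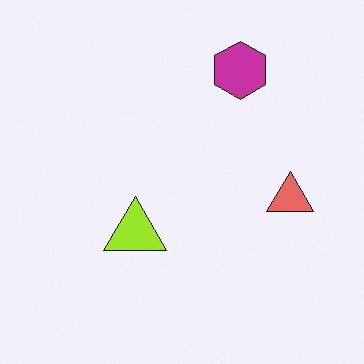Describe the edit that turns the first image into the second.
The transformation is: hue-shifted by a small amount.

Every shape's color has rotated by the same amount around the hue wheel — a uniform hue shift.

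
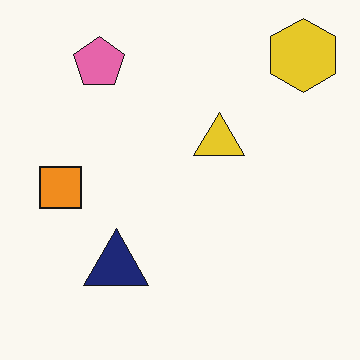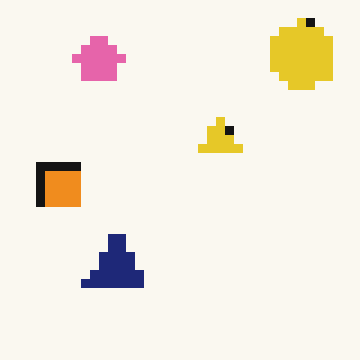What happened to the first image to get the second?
This is the original image coarsely pixelated.

Shapes are reduced to large square blocks; fine edges and outlines are lost — a downscale-then-upscale (mosaic) effect.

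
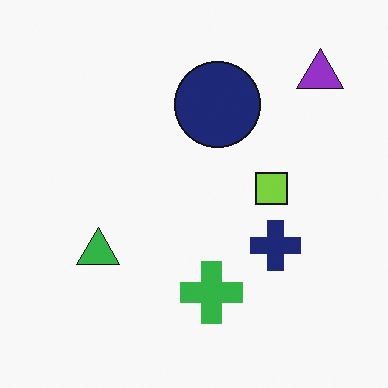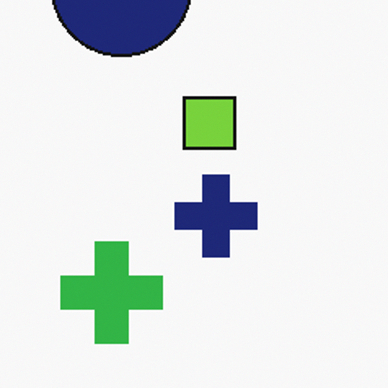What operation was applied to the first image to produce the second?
The image was cropped tightly and scaled back up.

The visible shapes are larger and the field of view is narrower; shapes near the original edges may be partly or wholly outside the frame — a crop-and-rescale.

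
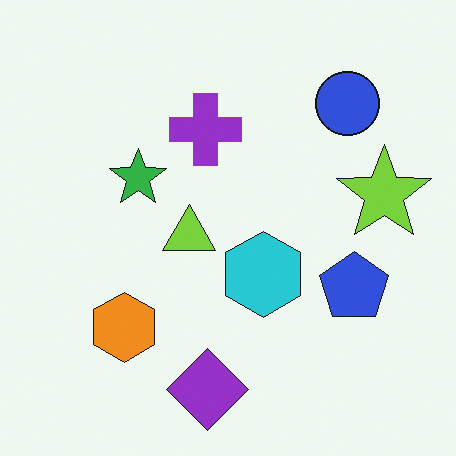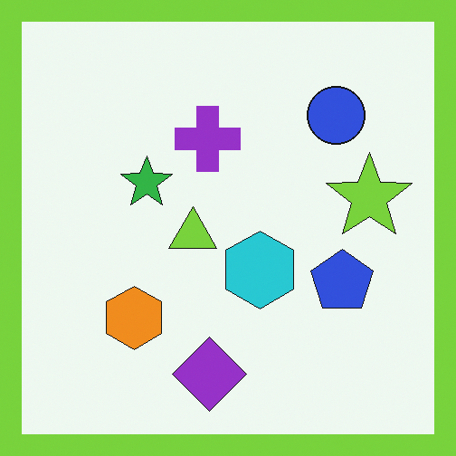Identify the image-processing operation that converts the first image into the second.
This is the original image framed with a lime border.

A solid lime frame runs around the edge of the second image, with the content slightly shrunk inside it.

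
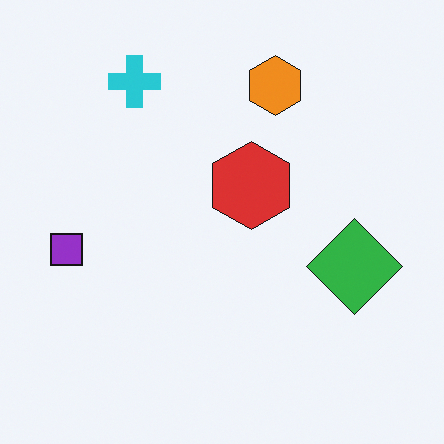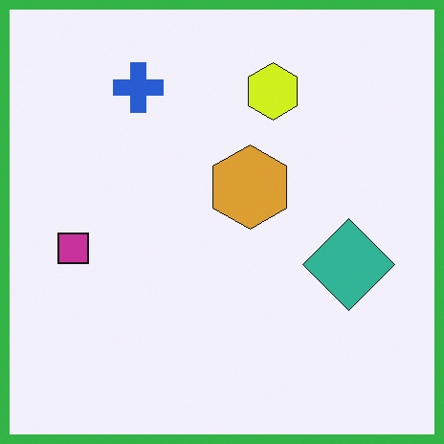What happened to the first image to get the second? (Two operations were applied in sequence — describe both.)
The image was hue-shifted slightly, then framed with a green border.

Every shape's color has rotated by the same amount around the hue wheel — a uniform hue shift. A solid green frame runs around the edge of the second image, with the content slightly shrunk inside it.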